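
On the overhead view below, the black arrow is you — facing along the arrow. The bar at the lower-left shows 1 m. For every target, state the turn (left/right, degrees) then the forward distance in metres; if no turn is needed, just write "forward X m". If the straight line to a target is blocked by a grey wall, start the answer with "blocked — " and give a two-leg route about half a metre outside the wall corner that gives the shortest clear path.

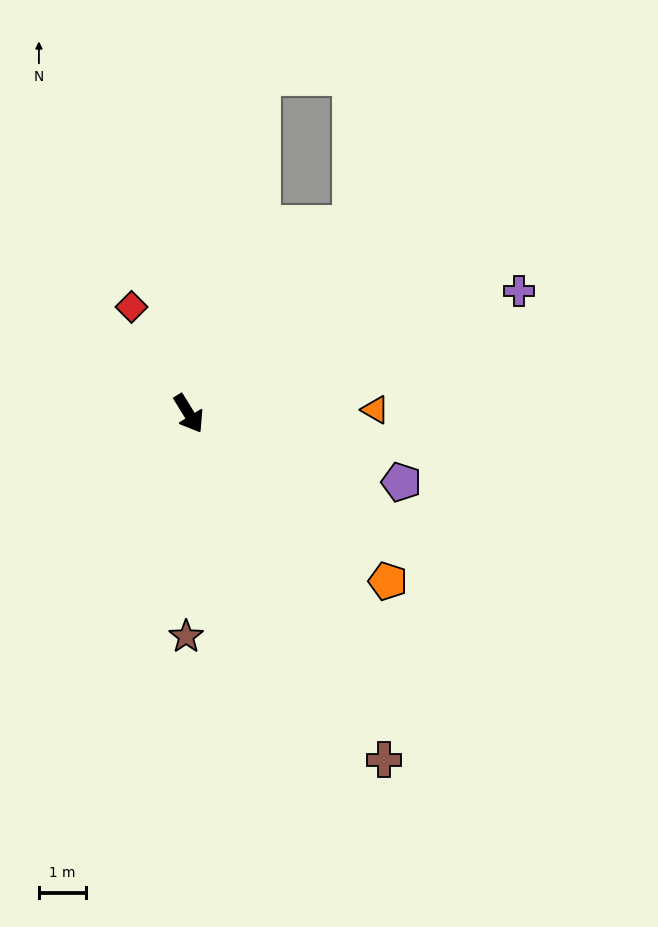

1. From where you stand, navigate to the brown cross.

turn right 2°, forward 8.5 m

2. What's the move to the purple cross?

turn left 79°, forward 7.5 m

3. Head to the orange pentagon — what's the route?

turn left 18°, forward 5.6 m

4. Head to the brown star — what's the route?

turn right 32°, forward 4.8 m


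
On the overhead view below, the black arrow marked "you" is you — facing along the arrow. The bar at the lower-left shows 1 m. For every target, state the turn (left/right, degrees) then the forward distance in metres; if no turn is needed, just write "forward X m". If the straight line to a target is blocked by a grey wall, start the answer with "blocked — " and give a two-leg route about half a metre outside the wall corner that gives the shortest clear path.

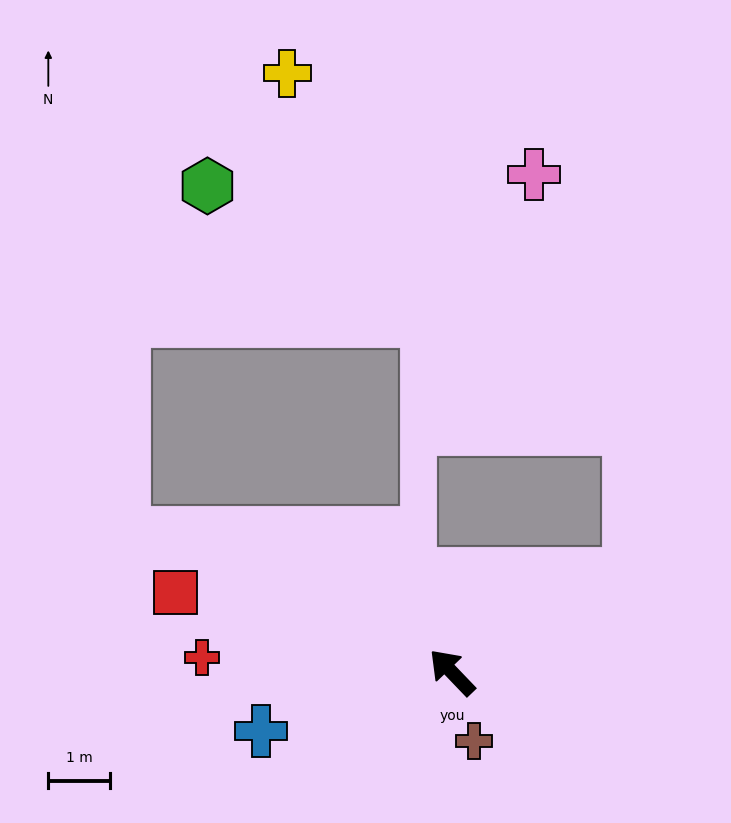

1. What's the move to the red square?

turn left 30°, forward 4.6 m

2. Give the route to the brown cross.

turn left 154°, forward 1.2 m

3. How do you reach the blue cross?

turn left 63°, forward 3.2 m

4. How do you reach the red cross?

turn left 43°, forward 4.0 m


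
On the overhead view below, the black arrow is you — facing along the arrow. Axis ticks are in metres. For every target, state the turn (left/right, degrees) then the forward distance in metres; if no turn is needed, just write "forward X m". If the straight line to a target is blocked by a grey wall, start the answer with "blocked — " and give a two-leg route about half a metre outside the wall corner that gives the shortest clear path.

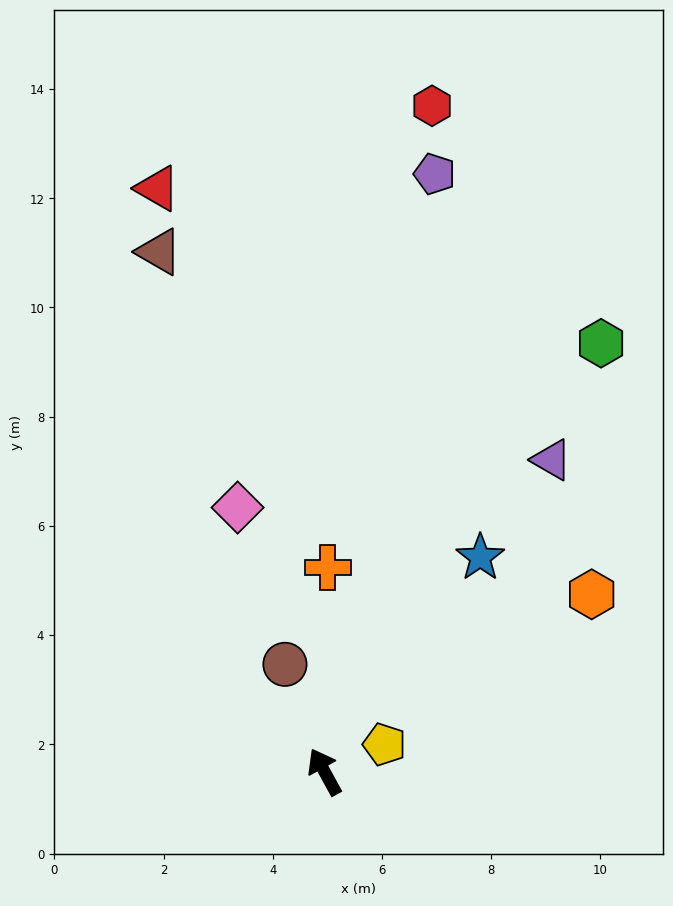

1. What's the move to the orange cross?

turn right 30°, forward 3.7 m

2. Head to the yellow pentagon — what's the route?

turn right 94°, forward 1.2 m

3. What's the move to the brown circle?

turn right 9°, forward 2.1 m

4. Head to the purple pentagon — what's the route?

turn right 39°, forward 11.1 m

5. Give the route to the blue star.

turn right 65°, forward 4.9 m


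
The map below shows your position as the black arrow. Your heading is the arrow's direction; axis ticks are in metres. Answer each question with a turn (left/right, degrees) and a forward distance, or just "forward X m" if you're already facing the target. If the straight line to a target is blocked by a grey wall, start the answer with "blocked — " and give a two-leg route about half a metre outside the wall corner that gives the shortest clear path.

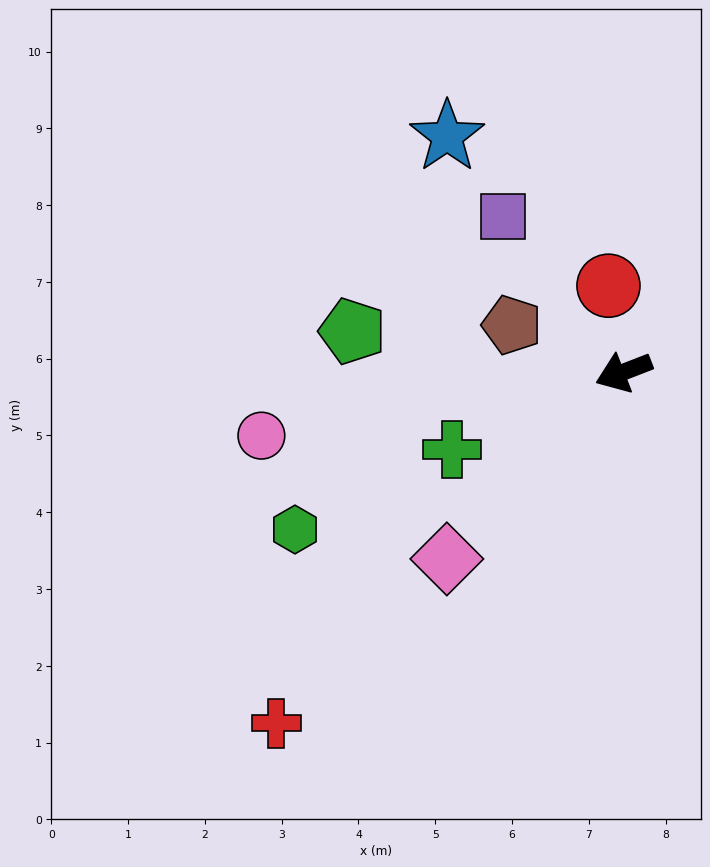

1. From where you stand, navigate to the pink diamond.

turn left 25°, forward 3.4 m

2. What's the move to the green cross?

turn left 3°, forward 2.5 m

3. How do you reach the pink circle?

turn right 11°, forward 4.8 m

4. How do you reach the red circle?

turn right 101°, forward 1.1 m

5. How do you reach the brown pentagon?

turn right 44°, forward 1.6 m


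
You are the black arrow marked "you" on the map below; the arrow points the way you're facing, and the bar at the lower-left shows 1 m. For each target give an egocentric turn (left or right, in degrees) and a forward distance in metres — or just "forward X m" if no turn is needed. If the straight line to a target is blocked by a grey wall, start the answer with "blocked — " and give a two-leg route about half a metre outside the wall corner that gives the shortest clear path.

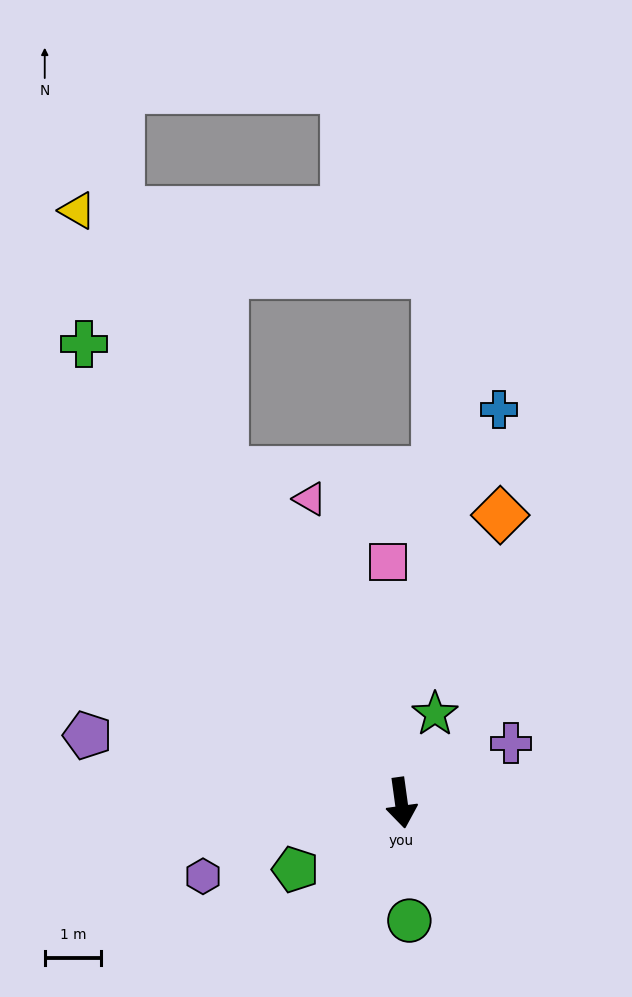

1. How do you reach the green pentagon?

turn right 66°, forward 2.2 m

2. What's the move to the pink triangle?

turn right 171°, forward 5.6 m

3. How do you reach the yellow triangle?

turn right 159°, forward 12.0 m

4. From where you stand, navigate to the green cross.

turn right 153°, forward 9.9 m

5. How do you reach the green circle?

turn right 4°, forward 2.1 m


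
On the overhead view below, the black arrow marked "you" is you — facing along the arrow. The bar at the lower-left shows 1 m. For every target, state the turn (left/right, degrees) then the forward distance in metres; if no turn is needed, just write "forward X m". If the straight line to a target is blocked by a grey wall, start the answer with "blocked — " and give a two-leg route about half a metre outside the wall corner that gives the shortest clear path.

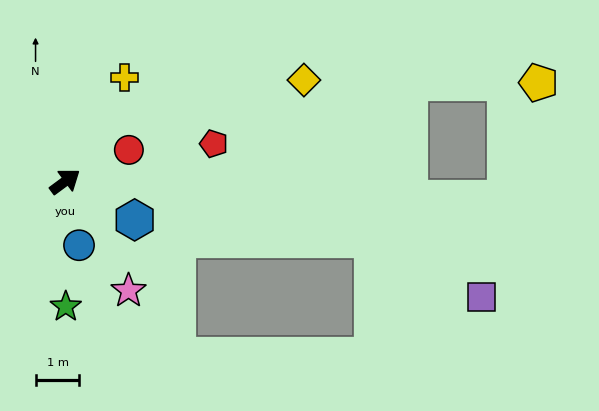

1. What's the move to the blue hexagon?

turn right 65°, forward 1.8 m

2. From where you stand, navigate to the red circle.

turn right 10°, forward 1.6 m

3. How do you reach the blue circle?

turn right 114°, forward 1.5 m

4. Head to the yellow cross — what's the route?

turn left 24°, forward 2.7 m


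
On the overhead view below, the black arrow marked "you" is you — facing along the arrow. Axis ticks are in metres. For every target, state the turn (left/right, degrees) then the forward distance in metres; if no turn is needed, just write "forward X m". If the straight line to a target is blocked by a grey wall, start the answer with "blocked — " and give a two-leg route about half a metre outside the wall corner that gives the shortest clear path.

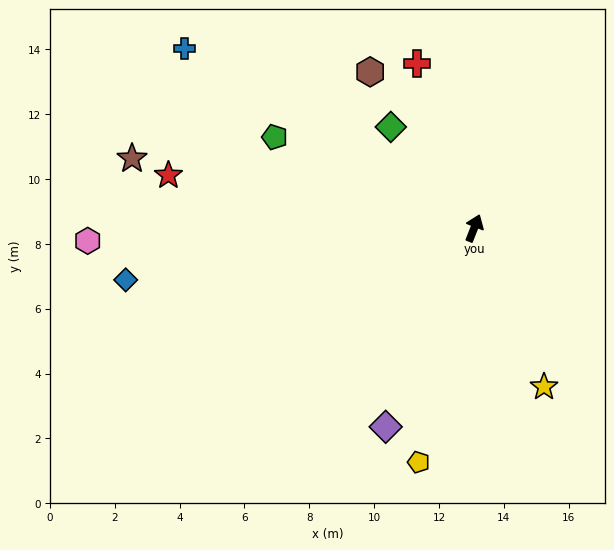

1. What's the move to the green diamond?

turn left 61°, forward 4.0 m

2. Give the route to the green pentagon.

turn left 87°, forward 6.8 m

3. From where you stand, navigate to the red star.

turn left 102°, forward 9.6 m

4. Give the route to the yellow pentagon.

turn right 172°, forward 7.4 m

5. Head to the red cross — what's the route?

turn left 41°, forward 5.4 m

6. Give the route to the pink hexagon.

turn left 113°, forward 11.9 m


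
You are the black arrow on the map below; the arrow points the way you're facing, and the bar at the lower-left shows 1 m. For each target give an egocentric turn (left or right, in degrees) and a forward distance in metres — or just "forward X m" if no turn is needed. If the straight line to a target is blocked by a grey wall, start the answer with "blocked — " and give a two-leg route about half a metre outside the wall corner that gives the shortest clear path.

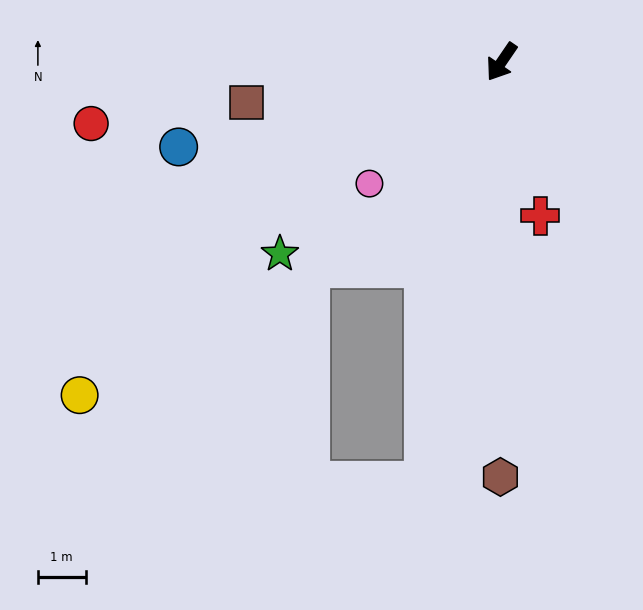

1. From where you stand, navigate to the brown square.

turn right 47°, forward 5.4 m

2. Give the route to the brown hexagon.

turn left 34°, forward 8.7 m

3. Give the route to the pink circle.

turn right 13°, forward 3.8 m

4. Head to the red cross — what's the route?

turn left 48°, forward 3.3 m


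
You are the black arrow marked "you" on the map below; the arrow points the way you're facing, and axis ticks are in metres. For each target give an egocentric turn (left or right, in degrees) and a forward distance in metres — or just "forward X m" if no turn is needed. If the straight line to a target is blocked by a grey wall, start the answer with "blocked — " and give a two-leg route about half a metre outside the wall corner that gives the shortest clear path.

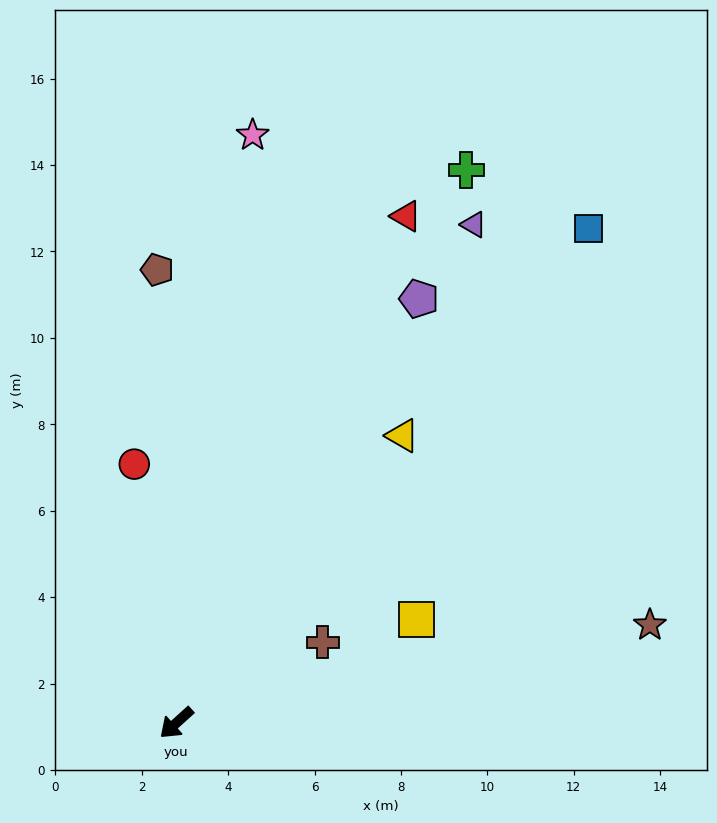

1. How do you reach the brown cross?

turn left 167°, forward 3.9 m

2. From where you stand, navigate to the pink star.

turn right 140°, forward 13.7 m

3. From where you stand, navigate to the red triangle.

turn right 156°, forward 12.9 m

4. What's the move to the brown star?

turn left 150°, forward 11.2 m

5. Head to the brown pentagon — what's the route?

turn right 130°, forward 10.5 m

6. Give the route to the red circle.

turn right 123°, forward 6.1 m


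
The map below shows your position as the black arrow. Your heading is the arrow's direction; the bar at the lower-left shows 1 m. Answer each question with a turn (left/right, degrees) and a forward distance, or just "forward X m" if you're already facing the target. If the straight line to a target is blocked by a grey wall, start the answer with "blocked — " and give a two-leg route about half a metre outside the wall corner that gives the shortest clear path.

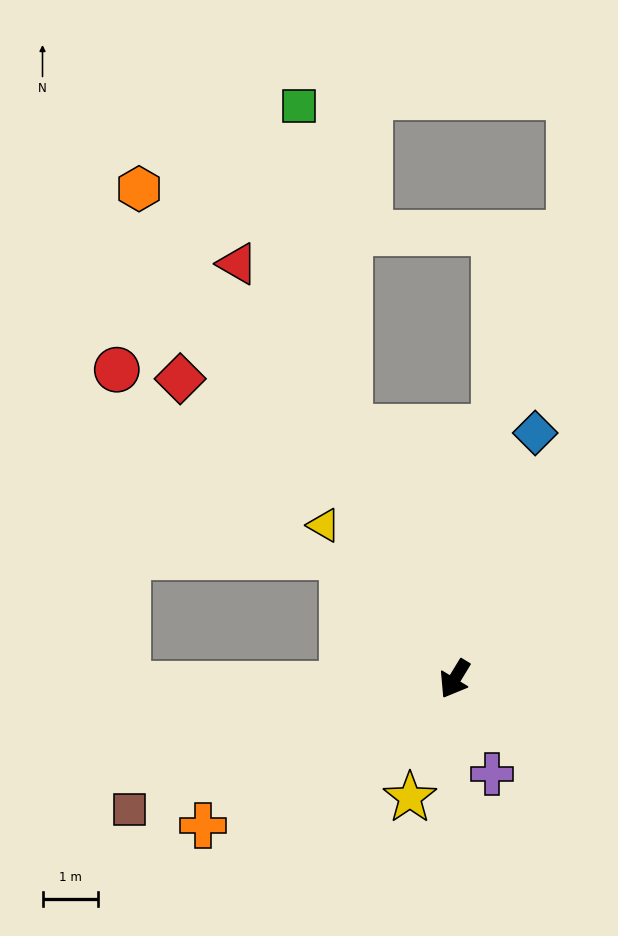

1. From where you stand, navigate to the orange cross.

turn right 29°, forward 5.3 m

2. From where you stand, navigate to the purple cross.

turn left 53°, forward 1.8 m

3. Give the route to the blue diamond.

turn right 167°, forward 4.7 m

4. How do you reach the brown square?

turn right 37°, forward 6.4 m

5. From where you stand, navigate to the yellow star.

turn left 11°, forward 2.3 m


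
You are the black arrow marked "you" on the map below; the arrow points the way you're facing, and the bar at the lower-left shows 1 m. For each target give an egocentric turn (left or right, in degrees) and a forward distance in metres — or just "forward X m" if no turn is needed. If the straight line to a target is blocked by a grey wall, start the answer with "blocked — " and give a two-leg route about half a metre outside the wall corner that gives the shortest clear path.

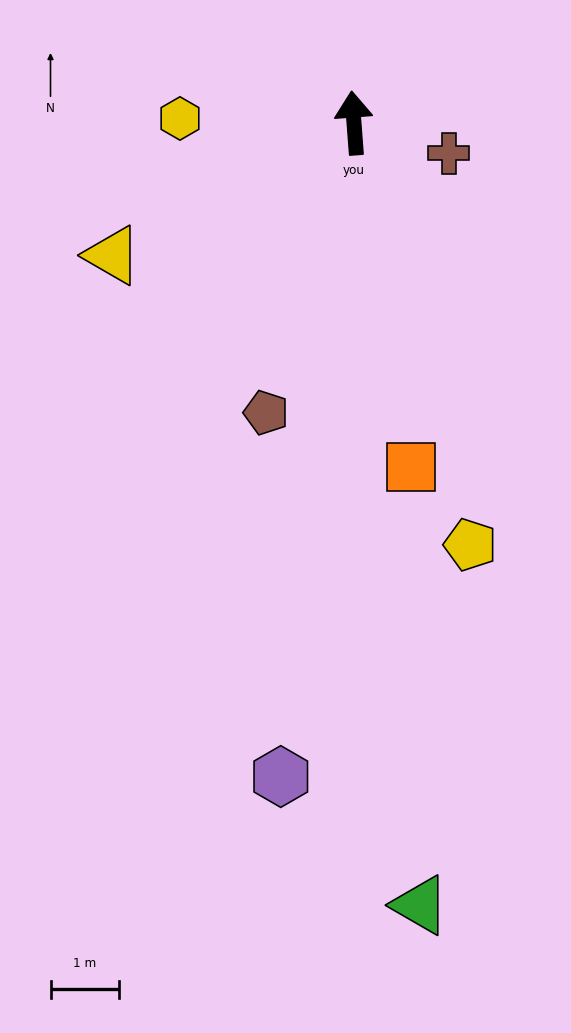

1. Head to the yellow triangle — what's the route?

turn left 114°, forward 4.0 m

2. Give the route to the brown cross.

turn right 112°, forward 1.5 m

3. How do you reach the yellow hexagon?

turn left 84°, forward 2.6 m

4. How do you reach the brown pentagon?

turn left 159°, forward 4.4 m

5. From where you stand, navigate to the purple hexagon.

turn left 169°, forward 9.6 m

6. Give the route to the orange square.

turn right 175°, forward 5.1 m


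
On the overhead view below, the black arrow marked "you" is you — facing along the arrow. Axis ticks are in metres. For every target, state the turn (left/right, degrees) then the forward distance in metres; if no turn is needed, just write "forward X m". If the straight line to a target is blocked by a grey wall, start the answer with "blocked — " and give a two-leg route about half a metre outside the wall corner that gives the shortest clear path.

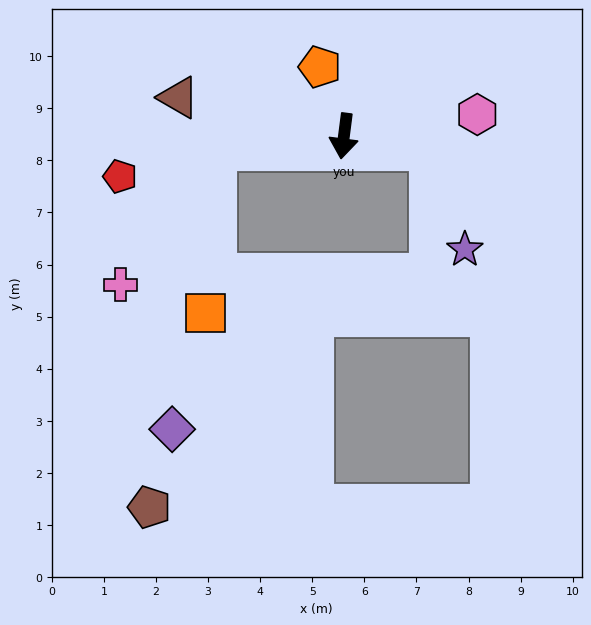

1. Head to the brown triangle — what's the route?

turn right 96°, forward 3.3 m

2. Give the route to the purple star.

blocked — turn left 89°, forward 1.7 m, then turn right 63°, forward 2.0 m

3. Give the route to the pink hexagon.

turn left 107°, forward 2.6 m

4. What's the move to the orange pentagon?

turn right 153°, forward 1.4 m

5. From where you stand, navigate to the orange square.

blocked — turn right 77°, forward 2.5 m, then turn left 81°, forward 3.2 m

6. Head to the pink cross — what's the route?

blocked — turn right 77°, forward 2.5 m, then turn left 50°, forward 3.2 m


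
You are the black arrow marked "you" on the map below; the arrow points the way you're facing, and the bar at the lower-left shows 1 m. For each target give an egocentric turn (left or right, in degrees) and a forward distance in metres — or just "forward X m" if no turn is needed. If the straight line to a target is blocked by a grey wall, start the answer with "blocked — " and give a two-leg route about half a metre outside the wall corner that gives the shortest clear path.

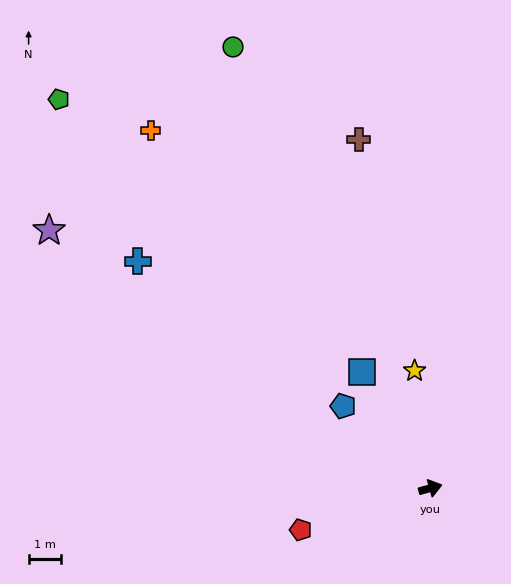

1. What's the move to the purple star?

turn left 130°, forward 14.2 m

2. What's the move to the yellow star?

turn left 82°, forward 3.6 m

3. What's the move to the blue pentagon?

turn left 121°, forward 3.7 m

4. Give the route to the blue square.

turn left 105°, forward 4.1 m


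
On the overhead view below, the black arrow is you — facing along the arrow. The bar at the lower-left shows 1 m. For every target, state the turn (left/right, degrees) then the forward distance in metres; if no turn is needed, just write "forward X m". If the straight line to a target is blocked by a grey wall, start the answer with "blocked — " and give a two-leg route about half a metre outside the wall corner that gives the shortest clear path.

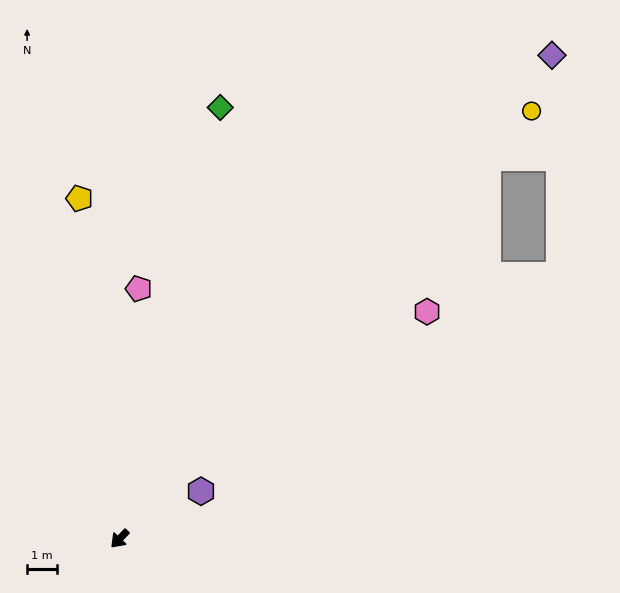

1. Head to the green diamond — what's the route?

turn right 149°, forward 14.7 m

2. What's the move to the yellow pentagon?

turn right 129°, forward 11.4 m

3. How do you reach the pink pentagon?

turn right 141°, forward 8.3 m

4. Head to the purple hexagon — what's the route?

turn left 164°, forward 3.1 m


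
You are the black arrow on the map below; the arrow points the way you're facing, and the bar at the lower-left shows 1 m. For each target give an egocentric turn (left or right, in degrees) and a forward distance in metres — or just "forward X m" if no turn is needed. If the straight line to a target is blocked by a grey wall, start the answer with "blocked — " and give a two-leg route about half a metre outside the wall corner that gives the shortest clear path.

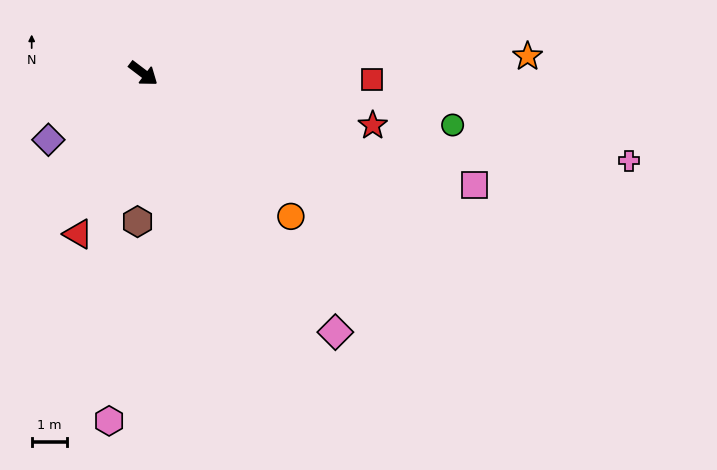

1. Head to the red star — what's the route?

turn left 24°, forward 6.6 m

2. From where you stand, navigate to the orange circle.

turn right 7°, forward 5.7 m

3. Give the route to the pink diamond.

turn right 16°, forward 9.0 m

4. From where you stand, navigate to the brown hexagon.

turn right 55°, forward 4.1 m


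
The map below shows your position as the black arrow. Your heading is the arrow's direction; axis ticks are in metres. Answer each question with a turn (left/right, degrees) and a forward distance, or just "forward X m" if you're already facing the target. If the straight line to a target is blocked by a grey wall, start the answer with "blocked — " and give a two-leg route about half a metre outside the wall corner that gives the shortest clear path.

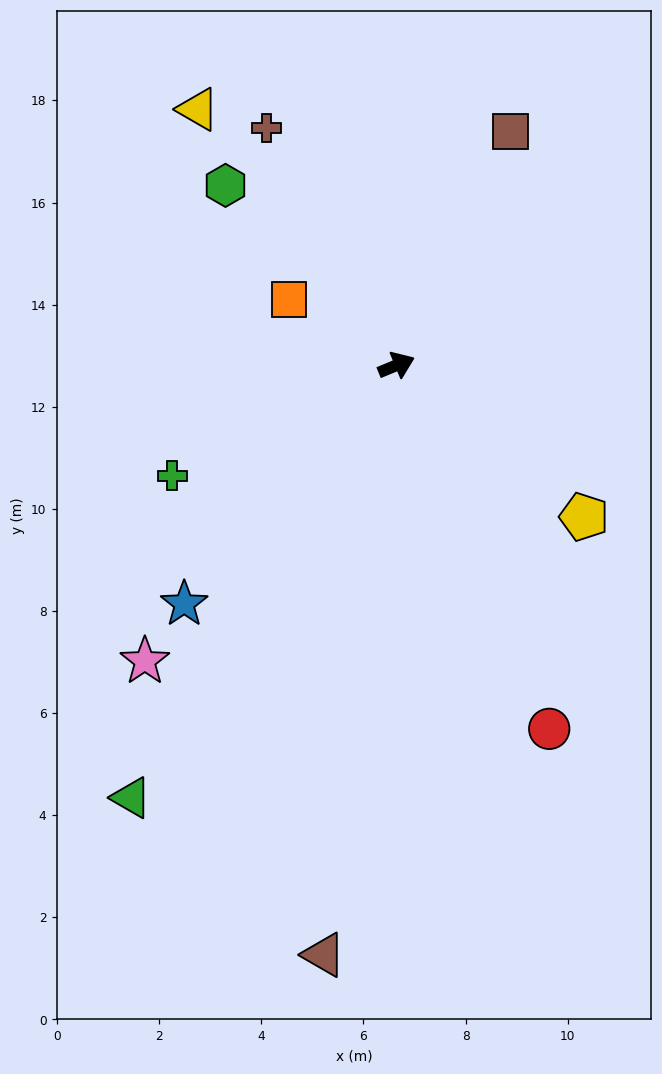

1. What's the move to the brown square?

turn left 41°, forward 5.1 m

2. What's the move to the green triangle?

turn right 144°, forward 9.9 m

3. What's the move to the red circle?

turn right 90°, forward 7.7 m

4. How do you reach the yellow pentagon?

turn right 61°, forward 4.7 m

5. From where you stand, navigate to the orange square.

turn left 126°, forward 2.5 m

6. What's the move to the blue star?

turn right 154°, forward 6.3 m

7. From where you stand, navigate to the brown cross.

turn left 96°, forward 5.3 m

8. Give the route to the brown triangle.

turn right 120°, forward 11.6 m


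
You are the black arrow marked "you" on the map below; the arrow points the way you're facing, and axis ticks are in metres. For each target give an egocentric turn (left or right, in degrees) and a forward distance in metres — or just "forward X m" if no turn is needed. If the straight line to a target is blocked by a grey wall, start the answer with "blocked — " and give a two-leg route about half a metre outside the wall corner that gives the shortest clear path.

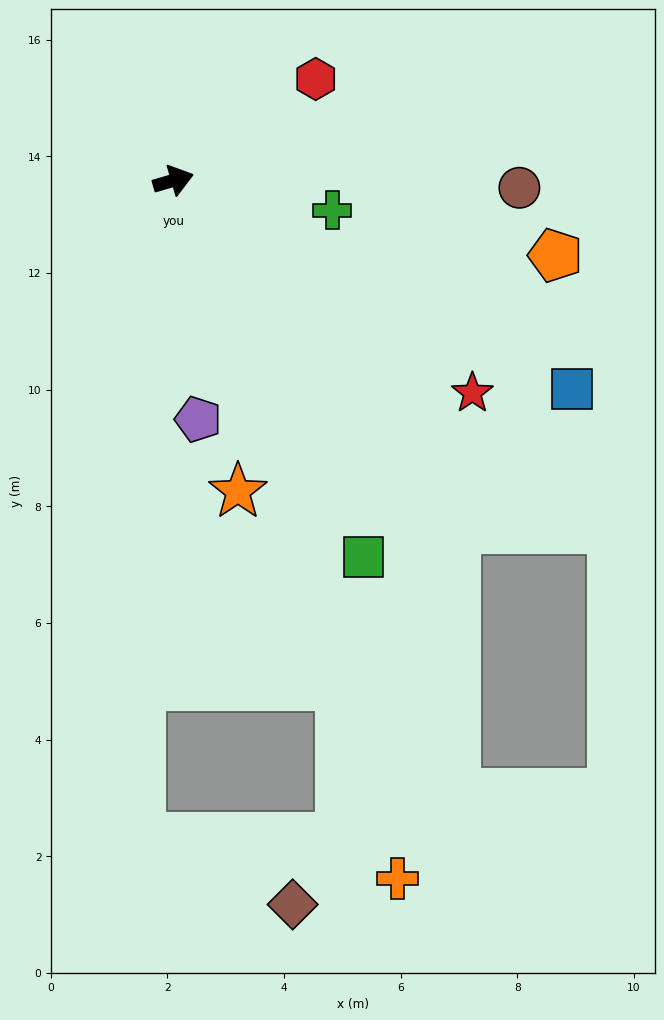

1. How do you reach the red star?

turn right 52°, forward 6.3 m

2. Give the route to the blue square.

turn right 44°, forward 7.7 m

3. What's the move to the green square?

turn right 79°, forward 7.2 m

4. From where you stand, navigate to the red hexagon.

turn left 19°, forward 3.0 m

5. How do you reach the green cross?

turn right 27°, forward 2.8 m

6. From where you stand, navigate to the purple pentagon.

turn right 100°, forward 4.1 m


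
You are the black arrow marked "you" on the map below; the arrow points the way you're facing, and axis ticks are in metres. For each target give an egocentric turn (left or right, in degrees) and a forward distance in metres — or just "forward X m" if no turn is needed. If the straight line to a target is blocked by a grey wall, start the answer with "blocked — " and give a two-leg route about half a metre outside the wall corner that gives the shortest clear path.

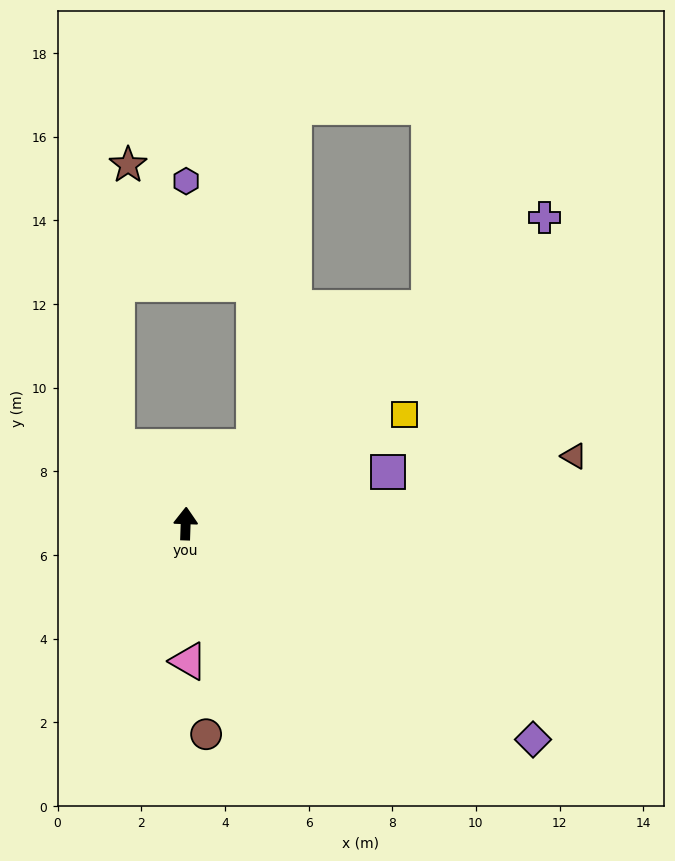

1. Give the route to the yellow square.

turn right 61°, forward 5.8 m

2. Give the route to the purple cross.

turn right 48°, forward 11.3 m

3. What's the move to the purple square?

turn right 74°, forward 5.0 m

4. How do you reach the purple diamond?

turn right 120°, forward 9.8 m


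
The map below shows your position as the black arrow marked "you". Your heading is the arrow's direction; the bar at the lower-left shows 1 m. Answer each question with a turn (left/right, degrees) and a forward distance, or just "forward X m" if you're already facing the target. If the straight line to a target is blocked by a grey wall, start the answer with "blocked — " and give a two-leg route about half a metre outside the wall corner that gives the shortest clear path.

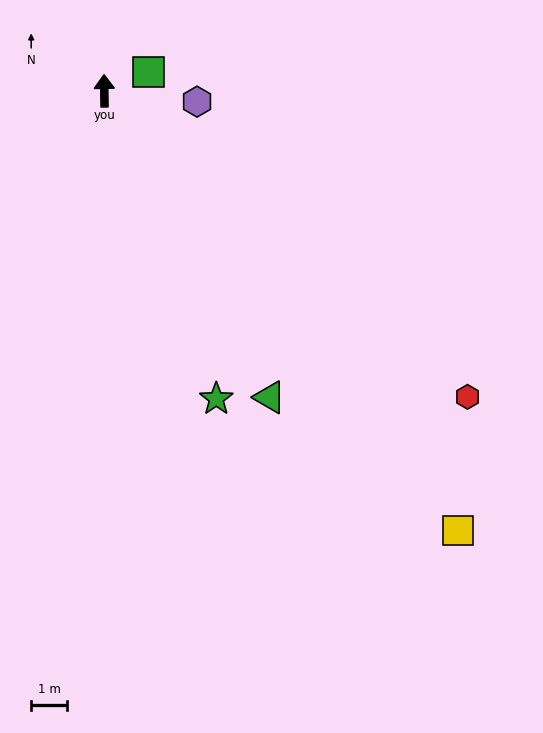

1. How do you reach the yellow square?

turn right 142°, forward 15.6 m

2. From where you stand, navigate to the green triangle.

turn right 153°, forward 9.6 m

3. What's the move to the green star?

turn right 161°, forward 9.1 m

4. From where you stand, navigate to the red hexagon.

turn right 131°, forward 13.1 m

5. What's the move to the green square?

turn right 68°, forward 1.3 m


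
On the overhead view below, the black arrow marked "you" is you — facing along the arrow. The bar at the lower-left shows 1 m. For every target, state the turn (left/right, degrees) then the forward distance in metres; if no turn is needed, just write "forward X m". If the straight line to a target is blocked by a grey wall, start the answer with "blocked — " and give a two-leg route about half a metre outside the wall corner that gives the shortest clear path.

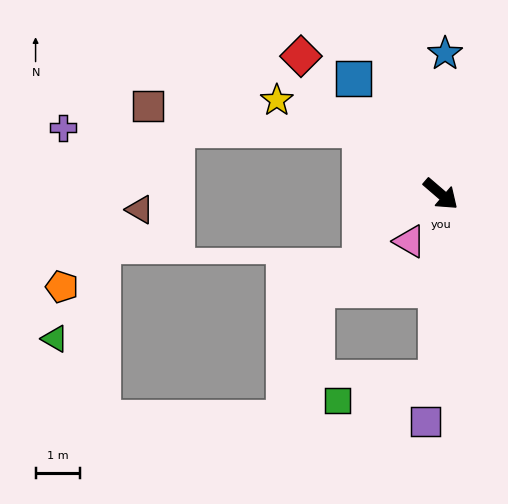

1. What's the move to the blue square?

turn left 168°, forward 3.3 m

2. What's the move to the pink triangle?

turn right 83°, forward 1.3 m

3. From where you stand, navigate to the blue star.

turn left 129°, forward 3.2 m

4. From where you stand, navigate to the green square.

blocked — turn right 50°, forward 4.2 m, then turn right 77°, forward 2.3 m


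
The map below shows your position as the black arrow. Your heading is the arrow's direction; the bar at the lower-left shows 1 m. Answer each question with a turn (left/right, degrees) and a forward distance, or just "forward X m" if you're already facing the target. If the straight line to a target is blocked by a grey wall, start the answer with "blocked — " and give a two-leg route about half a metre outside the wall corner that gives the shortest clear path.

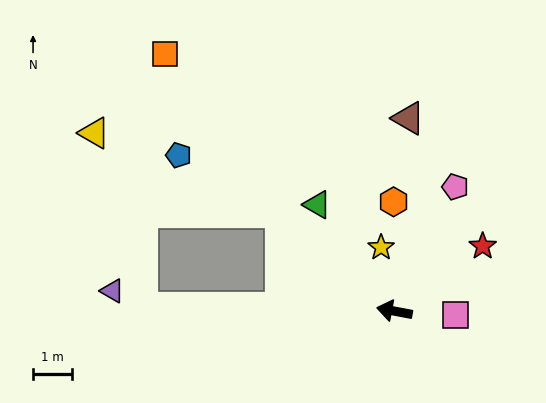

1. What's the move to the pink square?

turn right 173°, forward 1.6 m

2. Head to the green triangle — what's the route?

turn right 43°, forward 3.3 m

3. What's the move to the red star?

turn right 133°, forward 2.8 m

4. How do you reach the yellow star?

turn right 67°, forward 1.7 m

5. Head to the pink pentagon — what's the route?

turn right 105°, forward 3.5 m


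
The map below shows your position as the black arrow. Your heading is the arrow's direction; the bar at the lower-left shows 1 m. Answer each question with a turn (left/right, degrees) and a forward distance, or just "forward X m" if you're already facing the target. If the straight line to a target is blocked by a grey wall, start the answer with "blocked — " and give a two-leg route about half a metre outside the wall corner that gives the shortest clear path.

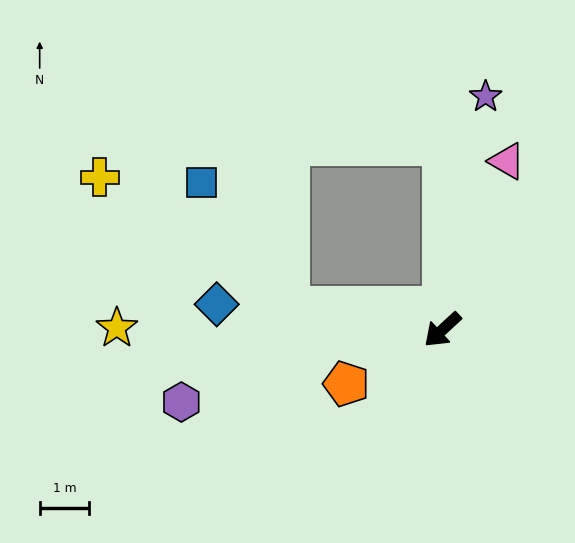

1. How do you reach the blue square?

blocked — turn right 51°, forward 3.1 m, then turn right 47°, forward 3.1 m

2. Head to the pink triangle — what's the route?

turn right 154°, forward 3.6 m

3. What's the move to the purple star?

turn right 143°, forward 4.8 m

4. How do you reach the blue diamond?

turn right 49°, forward 4.6 m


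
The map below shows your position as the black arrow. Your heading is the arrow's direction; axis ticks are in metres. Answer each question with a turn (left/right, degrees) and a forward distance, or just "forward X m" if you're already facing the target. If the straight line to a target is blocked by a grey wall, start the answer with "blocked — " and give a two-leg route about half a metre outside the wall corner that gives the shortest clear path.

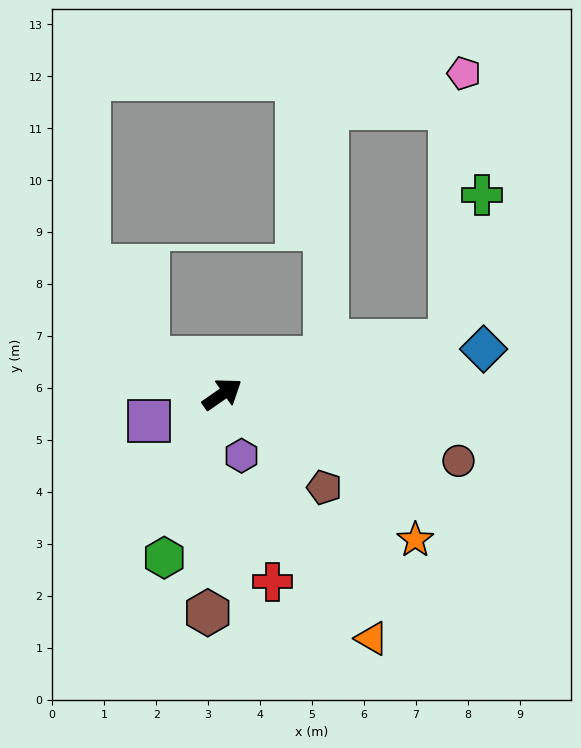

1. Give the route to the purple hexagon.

turn right 108°, forward 1.2 m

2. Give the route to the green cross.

blocked — turn right 22°, forward 4.5 m, then turn left 65°, forward 2.9 m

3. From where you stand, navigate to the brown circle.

turn right 51°, forward 4.7 m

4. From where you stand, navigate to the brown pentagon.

turn right 77°, forward 2.7 m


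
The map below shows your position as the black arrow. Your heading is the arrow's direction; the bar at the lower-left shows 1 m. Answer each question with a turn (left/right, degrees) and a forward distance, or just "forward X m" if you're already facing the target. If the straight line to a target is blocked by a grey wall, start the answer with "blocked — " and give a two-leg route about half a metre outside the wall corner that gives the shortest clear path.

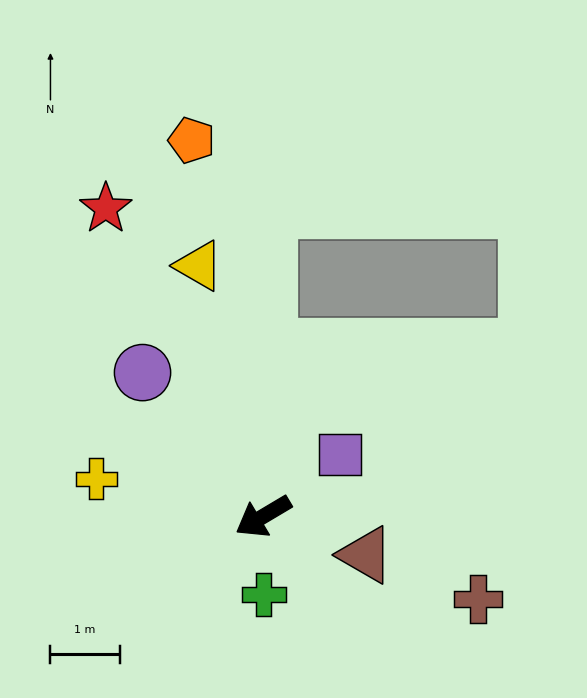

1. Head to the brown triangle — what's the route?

turn left 129°, forward 1.6 m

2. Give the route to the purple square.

turn right 172°, forward 1.4 m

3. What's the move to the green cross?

turn left 60°, forward 1.1 m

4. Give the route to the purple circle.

turn right 81°, forward 2.7 m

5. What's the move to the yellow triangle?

turn right 106°, forward 3.7 m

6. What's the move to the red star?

turn right 94°, forward 5.0 m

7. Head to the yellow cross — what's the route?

turn right 43°, forward 2.5 m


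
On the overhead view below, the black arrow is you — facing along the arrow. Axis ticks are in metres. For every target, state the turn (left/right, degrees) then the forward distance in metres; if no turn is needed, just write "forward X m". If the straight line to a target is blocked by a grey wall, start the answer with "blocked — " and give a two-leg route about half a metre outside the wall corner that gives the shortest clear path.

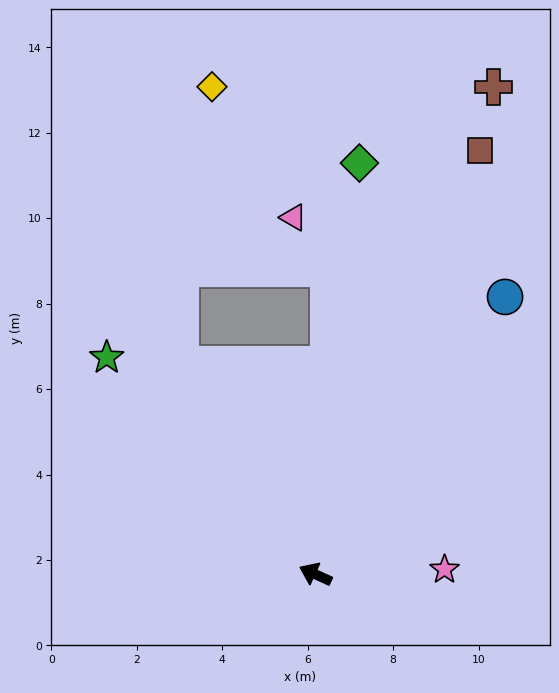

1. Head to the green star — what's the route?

turn right 22°, forward 7.0 m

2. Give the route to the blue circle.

turn right 100°, forward 7.9 m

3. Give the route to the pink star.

turn right 153°, forward 3.0 m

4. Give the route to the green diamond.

turn right 72°, forward 9.7 m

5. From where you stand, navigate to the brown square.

turn right 87°, forward 10.6 m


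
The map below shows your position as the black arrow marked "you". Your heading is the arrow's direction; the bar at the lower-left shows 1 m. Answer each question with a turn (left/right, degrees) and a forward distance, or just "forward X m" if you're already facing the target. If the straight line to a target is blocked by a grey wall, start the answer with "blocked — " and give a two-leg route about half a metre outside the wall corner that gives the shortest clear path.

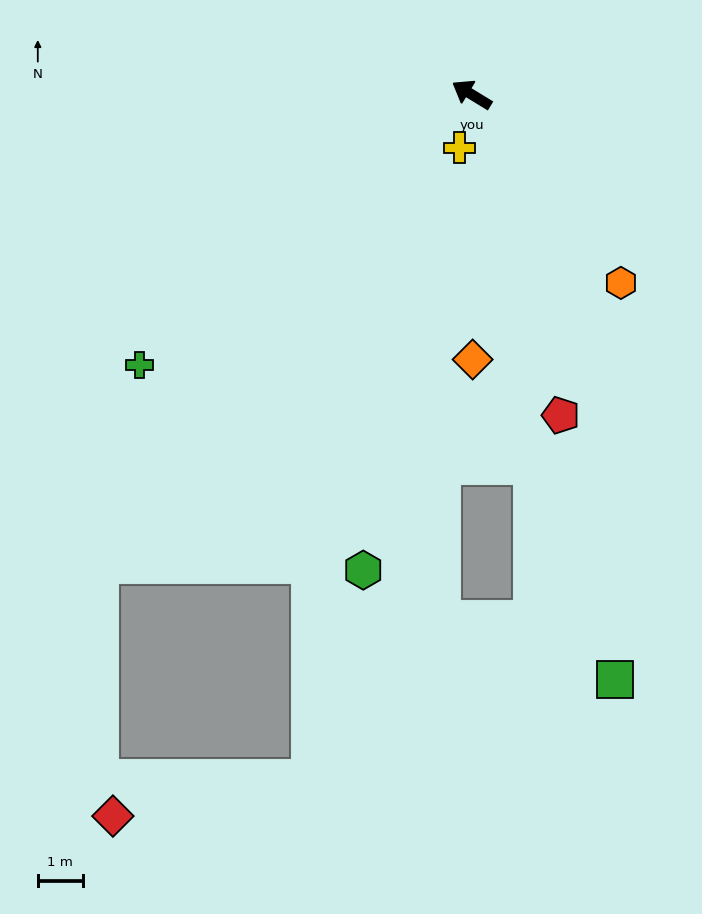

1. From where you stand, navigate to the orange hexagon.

turn left 160°, forward 5.3 m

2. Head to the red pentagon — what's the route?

turn left 137°, forward 7.4 m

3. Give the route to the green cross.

turn left 71°, forward 9.5 m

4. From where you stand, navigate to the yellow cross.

turn left 109°, forward 1.2 m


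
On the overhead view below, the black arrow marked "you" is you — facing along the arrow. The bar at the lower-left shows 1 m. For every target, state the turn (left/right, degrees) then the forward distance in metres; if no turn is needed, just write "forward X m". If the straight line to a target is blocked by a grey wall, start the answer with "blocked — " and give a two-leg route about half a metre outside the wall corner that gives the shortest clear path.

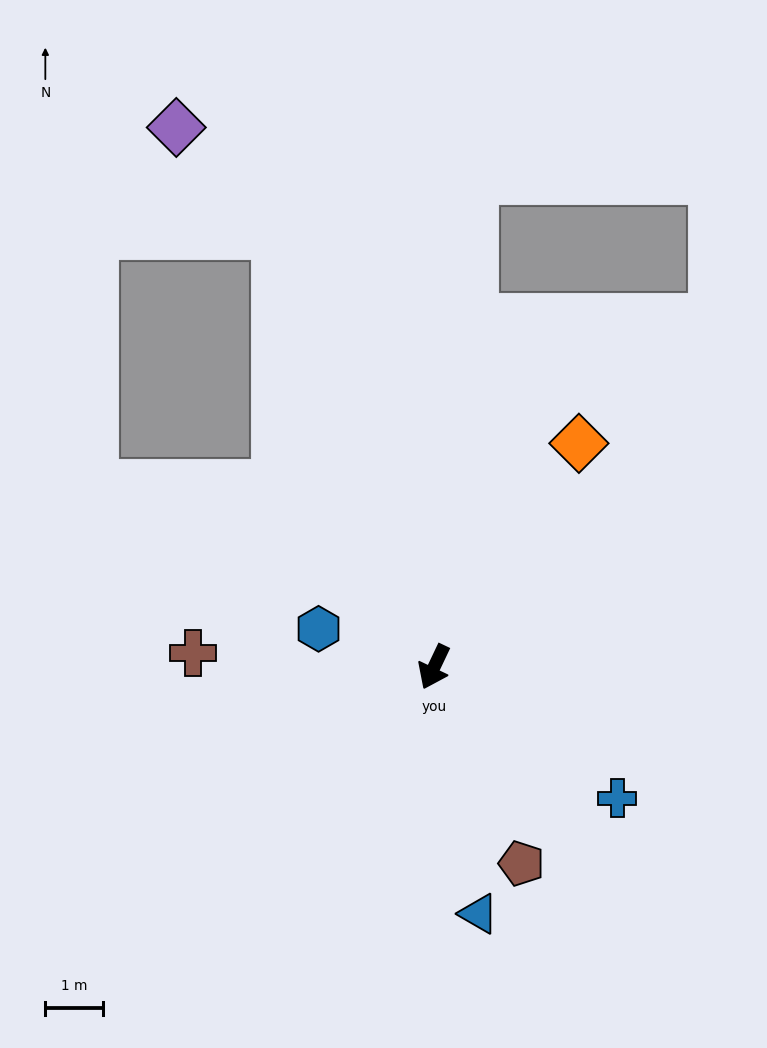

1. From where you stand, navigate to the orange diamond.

turn left 172°, forward 4.6 m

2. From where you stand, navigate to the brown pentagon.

turn left 49°, forward 3.7 m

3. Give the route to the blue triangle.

turn left 36°, forward 4.4 m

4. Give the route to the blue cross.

turn left 80°, forward 3.9 m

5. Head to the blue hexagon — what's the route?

turn right 83°, forward 2.1 m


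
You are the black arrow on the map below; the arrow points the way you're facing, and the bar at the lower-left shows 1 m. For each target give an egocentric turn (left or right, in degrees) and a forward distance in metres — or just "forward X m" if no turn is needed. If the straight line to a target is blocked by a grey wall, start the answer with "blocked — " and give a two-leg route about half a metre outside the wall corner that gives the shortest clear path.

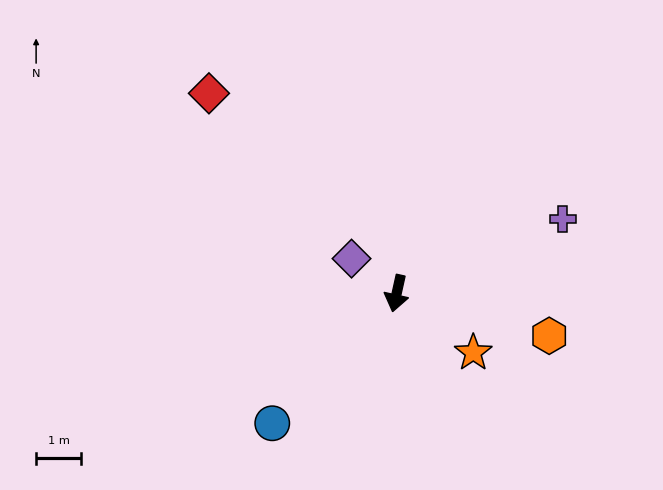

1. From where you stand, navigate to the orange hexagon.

turn left 87°, forward 3.5 m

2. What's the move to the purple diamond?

turn right 115°, forward 1.3 m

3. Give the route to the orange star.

turn left 65°, forward 2.2 m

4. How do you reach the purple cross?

turn left 127°, forward 4.0 m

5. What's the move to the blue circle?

turn right 31°, forward 4.0 m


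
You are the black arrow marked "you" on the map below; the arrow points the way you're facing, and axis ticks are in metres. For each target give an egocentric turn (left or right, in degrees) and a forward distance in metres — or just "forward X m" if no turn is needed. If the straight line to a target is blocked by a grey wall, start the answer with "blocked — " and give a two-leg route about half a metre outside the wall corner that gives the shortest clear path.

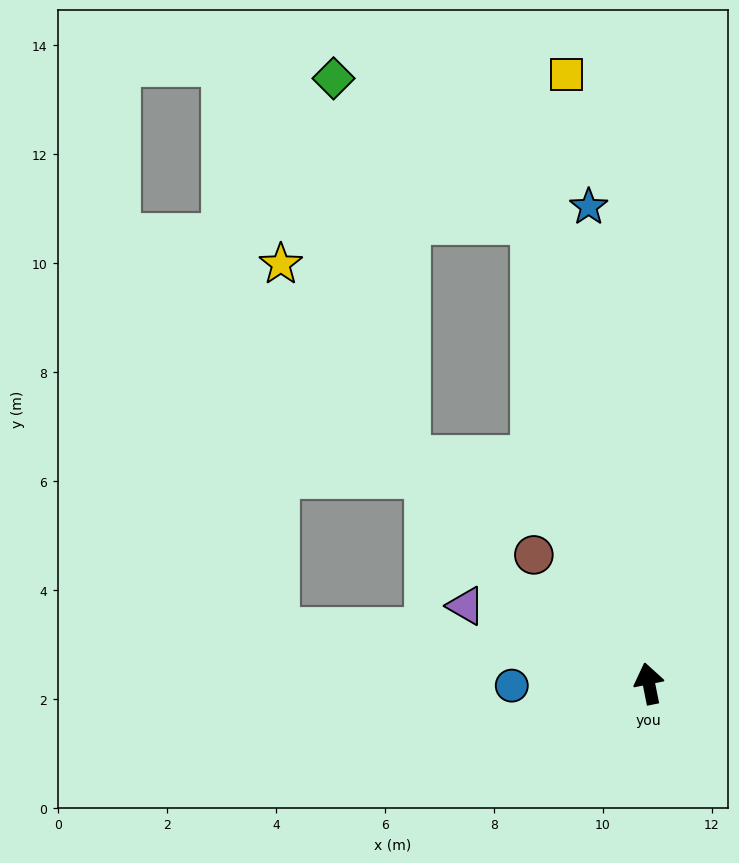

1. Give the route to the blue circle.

turn left 80°, forward 2.5 m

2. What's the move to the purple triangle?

turn left 56°, forward 3.7 m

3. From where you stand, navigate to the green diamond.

blocked — turn left 3°, forward 8.7 m, then turn left 40°, forward 4.5 m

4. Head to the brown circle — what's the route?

turn left 30°, forward 3.2 m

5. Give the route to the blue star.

turn right 4°, forward 8.8 m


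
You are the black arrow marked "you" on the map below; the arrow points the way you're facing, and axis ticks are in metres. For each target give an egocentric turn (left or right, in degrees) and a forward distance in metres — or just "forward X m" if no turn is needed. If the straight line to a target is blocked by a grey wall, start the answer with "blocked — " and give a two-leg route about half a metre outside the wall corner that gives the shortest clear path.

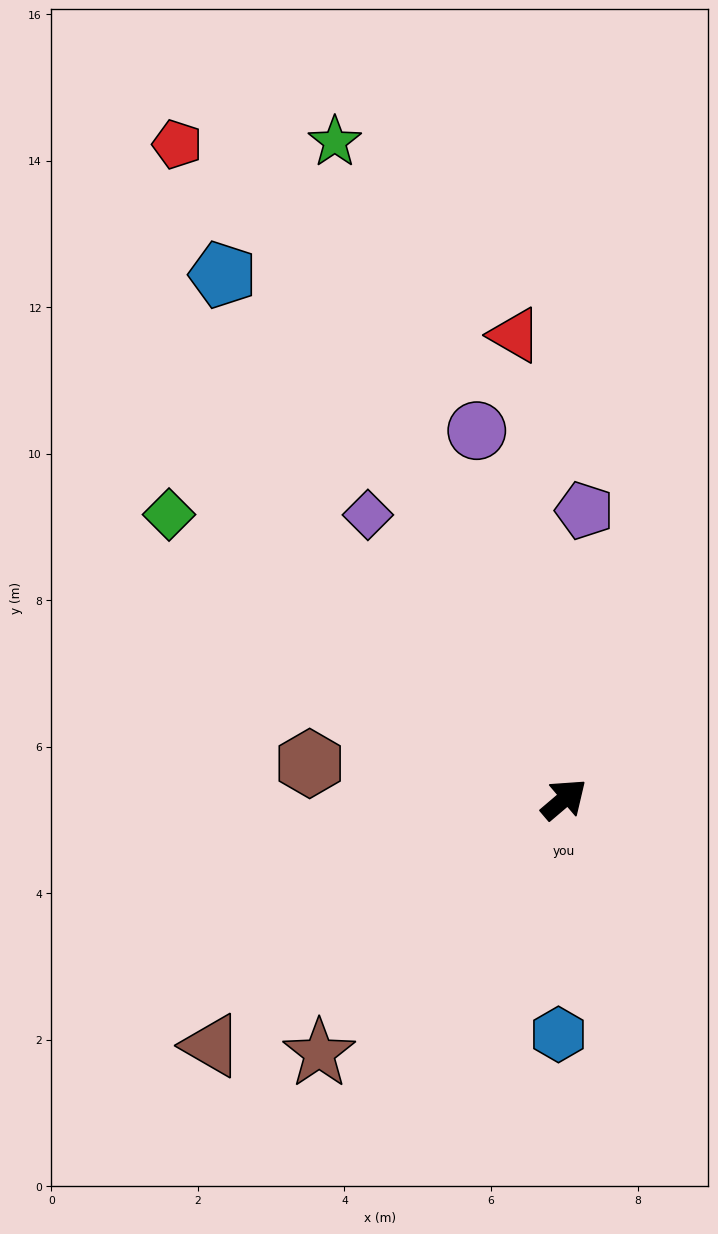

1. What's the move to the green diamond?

turn left 104°, forward 6.6 m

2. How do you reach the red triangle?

turn left 56°, forward 6.4 m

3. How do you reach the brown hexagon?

turn left 132°, forward 3.5 m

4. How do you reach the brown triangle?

turn left 175°, forward 5.9 m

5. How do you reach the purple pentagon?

turn left 46°, forward 3.9 m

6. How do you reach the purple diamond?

turn left 84°, forward 4.7 m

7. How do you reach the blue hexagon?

turn right 132°, forward 3.2 m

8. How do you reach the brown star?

turn right 174°, forward 4.8 m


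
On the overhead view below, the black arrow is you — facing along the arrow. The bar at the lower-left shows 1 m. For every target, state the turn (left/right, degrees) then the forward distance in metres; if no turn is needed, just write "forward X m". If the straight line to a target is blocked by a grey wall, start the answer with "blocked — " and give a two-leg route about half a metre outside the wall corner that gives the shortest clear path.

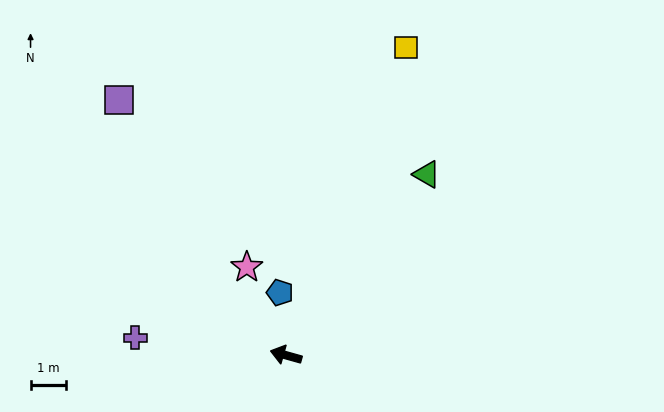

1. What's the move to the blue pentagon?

turn right 69°, forward 1.8 m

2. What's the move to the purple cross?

turn left 9°, forward 4.3 m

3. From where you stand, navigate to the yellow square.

turn right 96°, forward 9.3 m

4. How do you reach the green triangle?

turn right 112°, forward 6.5 m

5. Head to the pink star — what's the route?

turn right 50°, forward 2.7 m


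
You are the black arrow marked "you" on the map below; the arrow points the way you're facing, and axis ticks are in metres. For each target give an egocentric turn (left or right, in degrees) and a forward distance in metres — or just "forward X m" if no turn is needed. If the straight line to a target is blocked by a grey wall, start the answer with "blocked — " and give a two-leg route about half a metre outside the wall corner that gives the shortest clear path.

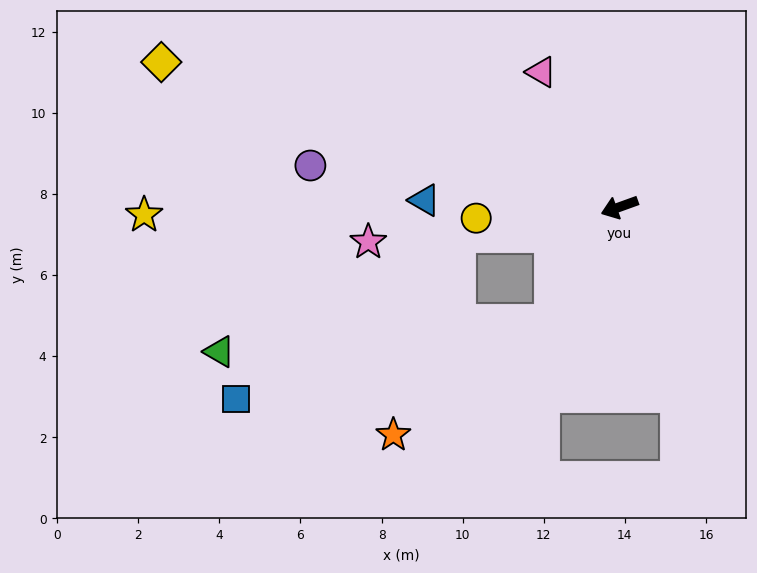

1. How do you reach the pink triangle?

turn right 80°, forward 3.8 m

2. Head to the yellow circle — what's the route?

turn right 15°, forward 3.5 m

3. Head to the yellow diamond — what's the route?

turn right 37°, forward 11.9 m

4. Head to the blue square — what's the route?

blocked — turn left 40°, forward 3.3 m, then turn right 46°, forward 8.0 m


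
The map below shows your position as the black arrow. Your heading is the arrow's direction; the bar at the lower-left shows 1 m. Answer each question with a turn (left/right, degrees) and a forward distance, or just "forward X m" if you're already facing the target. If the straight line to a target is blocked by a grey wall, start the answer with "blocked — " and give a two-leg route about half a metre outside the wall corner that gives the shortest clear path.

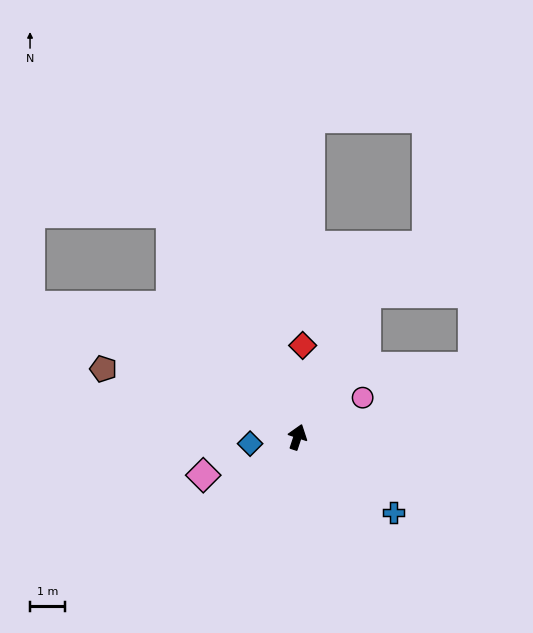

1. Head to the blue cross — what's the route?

turn right 110°, forward 3.5 m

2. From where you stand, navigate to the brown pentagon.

turn left 89°, forward 5.8 m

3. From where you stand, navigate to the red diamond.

turn left 15°, forward 2.6 m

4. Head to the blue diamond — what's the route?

turn left 116°, forward 1.4 m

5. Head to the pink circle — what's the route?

turn right 41°, forward 2.2 m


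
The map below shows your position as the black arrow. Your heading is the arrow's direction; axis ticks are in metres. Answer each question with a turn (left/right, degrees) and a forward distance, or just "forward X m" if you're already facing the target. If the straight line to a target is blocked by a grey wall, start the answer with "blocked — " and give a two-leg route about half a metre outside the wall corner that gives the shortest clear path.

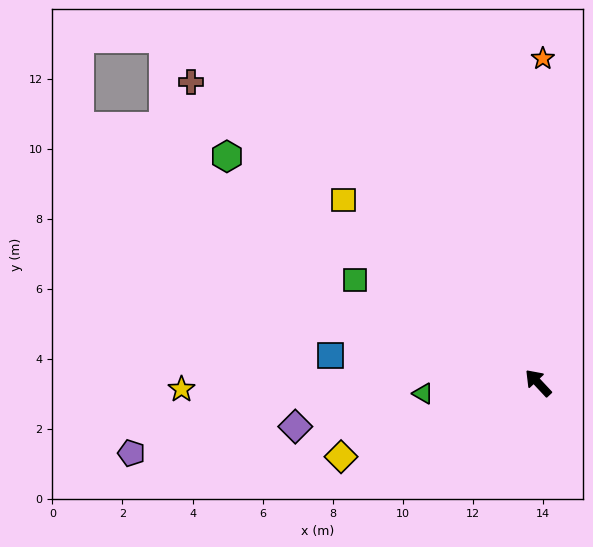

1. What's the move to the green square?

turn left 18°, forward 6.0 m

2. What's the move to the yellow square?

turn left 4°, forward 7.6 m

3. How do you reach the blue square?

turn left 39°, forward 6.0 m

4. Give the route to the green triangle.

turn left 52°, forward 3.3 m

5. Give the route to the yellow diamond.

turn left 67°, forward 6.0 m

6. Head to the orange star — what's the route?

turn right 44°, forward 9.3 m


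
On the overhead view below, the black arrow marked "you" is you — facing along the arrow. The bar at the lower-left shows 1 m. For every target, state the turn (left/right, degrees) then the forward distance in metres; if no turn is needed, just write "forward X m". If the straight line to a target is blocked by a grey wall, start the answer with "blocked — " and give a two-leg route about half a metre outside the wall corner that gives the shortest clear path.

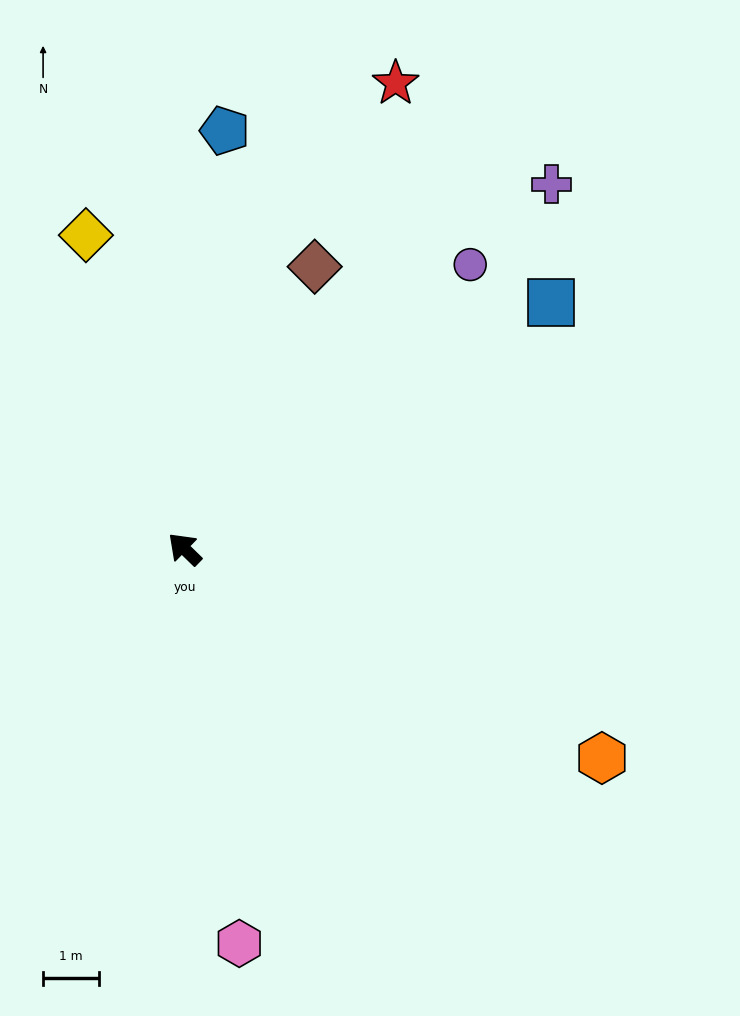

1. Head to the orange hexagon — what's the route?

turn right 162°, forward 8.4 m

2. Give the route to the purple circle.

turn right 91°, forward 7.3 m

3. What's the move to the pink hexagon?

turn left 142°, forward 7.2 m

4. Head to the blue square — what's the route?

turn right 102°, forward 8.0 m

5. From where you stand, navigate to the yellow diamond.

turn right 28°, forward 5.9 m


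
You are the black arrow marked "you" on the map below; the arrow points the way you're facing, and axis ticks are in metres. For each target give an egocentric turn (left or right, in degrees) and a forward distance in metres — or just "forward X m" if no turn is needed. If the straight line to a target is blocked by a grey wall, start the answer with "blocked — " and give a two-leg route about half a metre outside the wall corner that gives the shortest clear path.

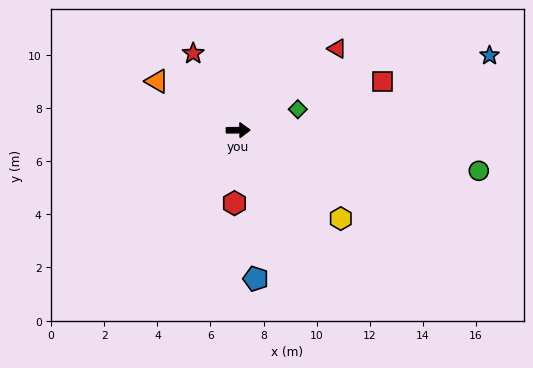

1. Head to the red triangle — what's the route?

turn left 39°, forward 4.8 m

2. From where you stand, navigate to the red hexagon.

turn right 94°, forward 2.8 m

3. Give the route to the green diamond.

turn left 19°, forward 2.4 m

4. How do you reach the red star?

turn left 120°, forward 3.3 m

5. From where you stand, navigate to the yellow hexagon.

turn right 41°, forward 5.1 m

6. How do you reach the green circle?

turn right 10°, forward 9.2 m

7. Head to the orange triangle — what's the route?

turn left 148°, forward 3.6 m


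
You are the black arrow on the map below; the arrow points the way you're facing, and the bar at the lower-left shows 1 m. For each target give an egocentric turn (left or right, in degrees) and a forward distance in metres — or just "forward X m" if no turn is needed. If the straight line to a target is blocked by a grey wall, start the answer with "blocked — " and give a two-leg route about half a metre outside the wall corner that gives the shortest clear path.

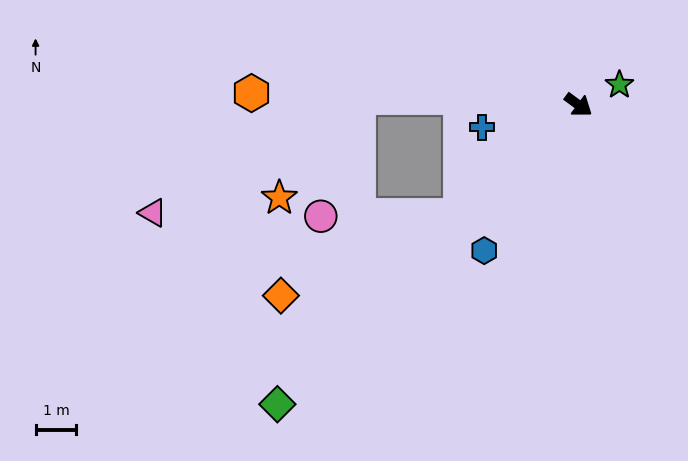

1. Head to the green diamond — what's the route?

turn right 99°, forward 10.4 m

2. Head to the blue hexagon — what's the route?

turn right 87°, forward 4.3 m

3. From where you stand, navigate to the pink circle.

blocked — turn right 101°, forward 4.0 m, then turn right 42°, forward 3.4 m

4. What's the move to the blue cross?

turn right 131°, forward 2.4 m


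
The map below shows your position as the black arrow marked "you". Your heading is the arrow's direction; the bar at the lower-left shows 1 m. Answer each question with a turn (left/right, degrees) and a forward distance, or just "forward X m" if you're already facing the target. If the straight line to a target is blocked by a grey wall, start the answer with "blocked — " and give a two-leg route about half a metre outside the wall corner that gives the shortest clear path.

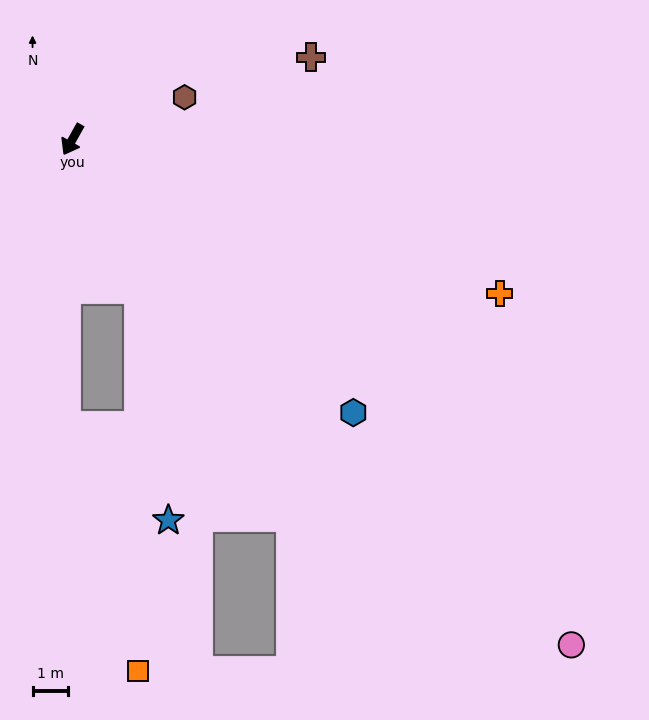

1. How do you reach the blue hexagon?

turn left 75°, forward 11.0 m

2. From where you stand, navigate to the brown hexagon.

turn left 140°, forward 3.4 m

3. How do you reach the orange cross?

turn left 99°, forward 12.7 m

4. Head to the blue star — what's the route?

blocked — turn left 53°, forward 4.6 m, then turn right 17°, forward 6.5 m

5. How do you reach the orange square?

blocked — turn left 53°, forward 4.6 m, then turn right 24°, forward 10.7 m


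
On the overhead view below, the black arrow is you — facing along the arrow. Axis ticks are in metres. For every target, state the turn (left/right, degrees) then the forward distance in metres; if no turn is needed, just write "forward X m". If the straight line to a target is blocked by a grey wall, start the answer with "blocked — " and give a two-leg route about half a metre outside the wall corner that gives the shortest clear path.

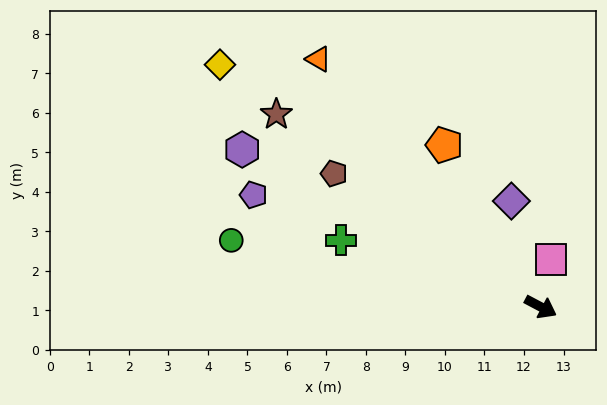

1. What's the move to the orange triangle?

turn left 160°, forward 8.4 m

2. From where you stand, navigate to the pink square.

turn left 105°, forward 1.2 m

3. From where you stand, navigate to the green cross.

turn right 171°, forward 5.3 m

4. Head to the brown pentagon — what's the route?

turn left 175°, forward 6.2 m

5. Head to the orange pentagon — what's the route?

turn left 149°, forward 4.8 m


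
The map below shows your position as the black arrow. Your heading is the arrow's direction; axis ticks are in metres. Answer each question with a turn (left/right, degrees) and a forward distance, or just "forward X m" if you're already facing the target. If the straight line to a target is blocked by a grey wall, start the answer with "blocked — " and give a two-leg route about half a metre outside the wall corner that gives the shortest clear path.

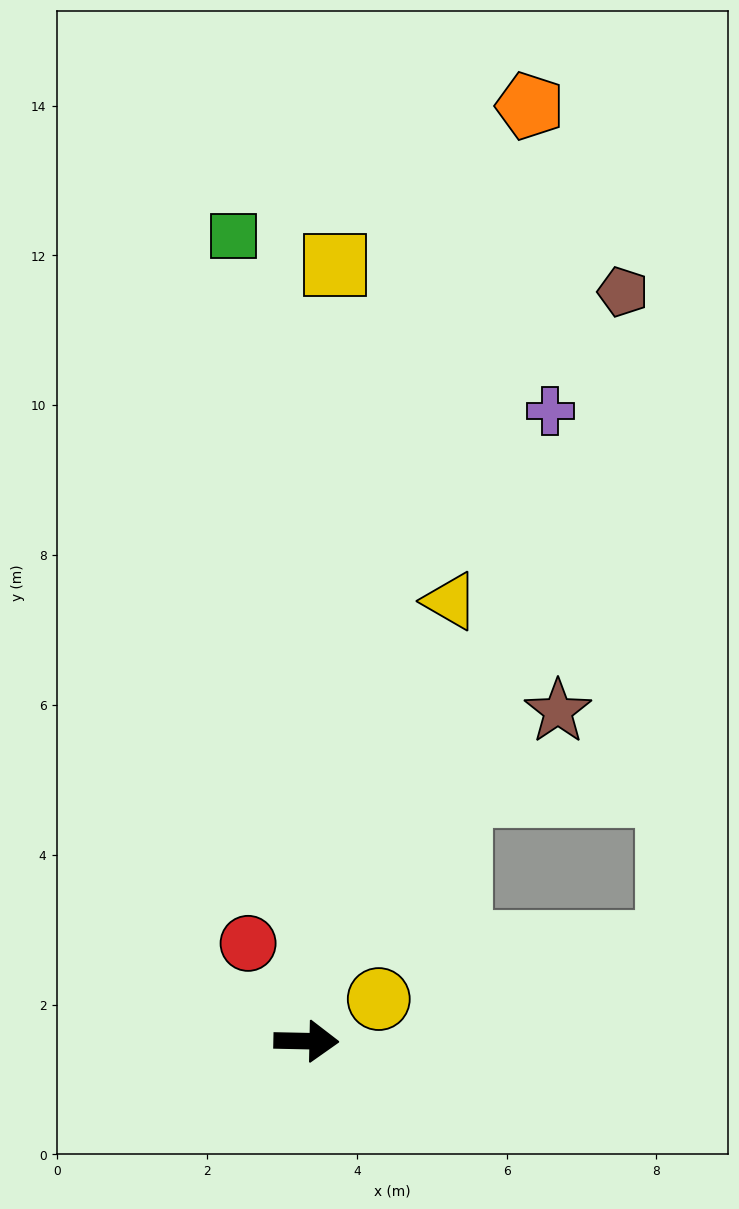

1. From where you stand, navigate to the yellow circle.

turn left 31°, forward 1.1 m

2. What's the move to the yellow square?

turn left 89°, forward 10.4 m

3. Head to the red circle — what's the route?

turn left 122°, forward 1.5 m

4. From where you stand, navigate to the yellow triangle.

turn left 73°, forward 6.2 m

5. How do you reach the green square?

turn left 96°, forward 10.8 m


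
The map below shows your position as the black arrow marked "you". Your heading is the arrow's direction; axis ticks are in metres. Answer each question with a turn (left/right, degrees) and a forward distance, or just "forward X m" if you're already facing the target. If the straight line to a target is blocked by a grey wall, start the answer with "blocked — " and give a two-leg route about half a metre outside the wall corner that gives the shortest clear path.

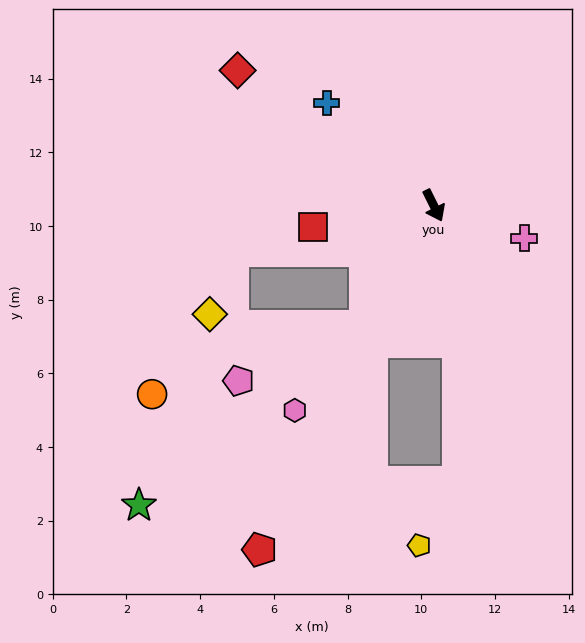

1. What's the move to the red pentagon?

turn right 53°, forward 10.5 m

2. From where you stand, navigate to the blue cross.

turn right 160°, forward 4.0 m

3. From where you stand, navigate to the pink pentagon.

blocked — turn right 56°, forward 3.7 m, then turn right 37°, forward 3.7 m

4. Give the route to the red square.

turn right 106°, forward 3.3 m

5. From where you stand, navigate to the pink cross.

turn left 44°, forward 2.6 m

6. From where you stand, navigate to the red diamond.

turn right 151°, forward 6.5 m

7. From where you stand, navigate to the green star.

blocked — turn right 56°, forward 3.7 m, then turn right 22°, forward 7.8 m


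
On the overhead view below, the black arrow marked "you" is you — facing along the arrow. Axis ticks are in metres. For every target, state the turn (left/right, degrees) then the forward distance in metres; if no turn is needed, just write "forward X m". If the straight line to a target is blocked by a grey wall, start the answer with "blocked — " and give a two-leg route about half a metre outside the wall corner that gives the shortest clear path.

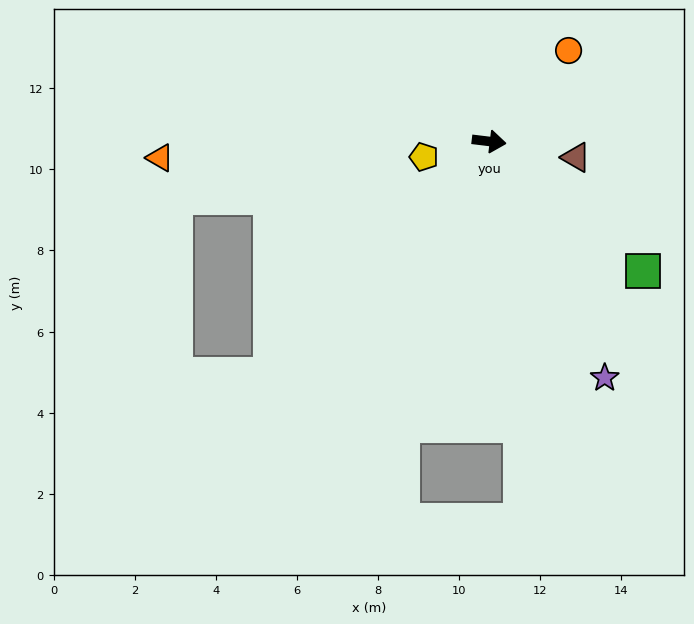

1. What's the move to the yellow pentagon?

turn right 160°, forward 1.7 m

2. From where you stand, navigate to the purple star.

turn right 57°, forward 6.5 m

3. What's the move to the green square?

turn right 33°, forward 5.0 m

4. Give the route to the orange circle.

turn left 56°, forward 3.0 m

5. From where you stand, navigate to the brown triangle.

turn right 4°, forward 2.2 m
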